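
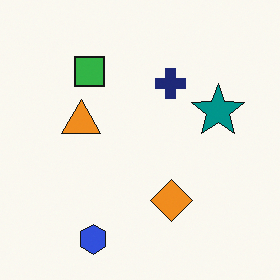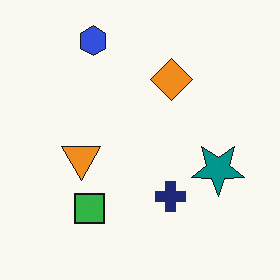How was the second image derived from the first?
The second image is the first flipped vertically (top ↔ bottom).

The blue hexagon is in the bottom-left of the first image and the top-left of the second — shapes on opposite sides of the horizontal midline have swapped in a mirror flip.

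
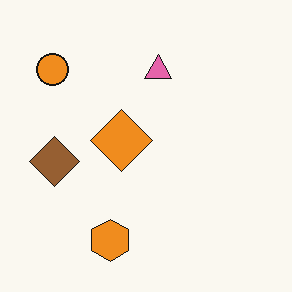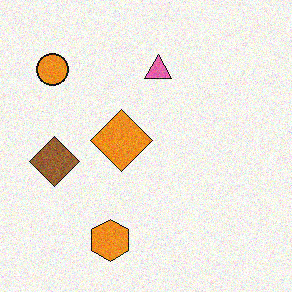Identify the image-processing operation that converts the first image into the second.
Degraded with moderate additive noise.

Random speckle covers the whole image, including the flat background.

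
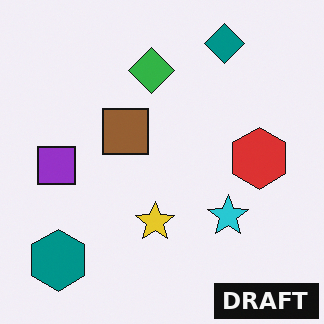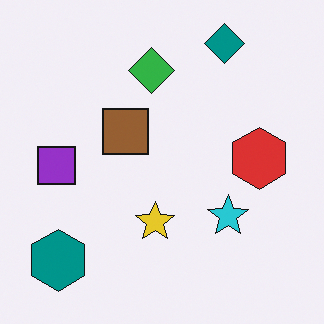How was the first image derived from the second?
The first image is the second watermarked with the text "DRAFT" in the lower-right corner.

A dark label reading "DRAFT" appears in the lower-right corner.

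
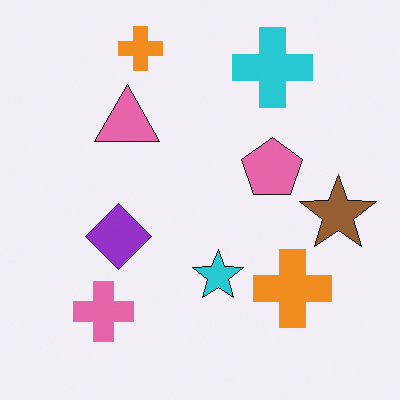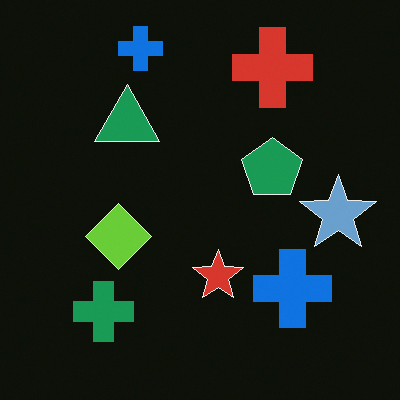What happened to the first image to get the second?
It was color-inverted (negative).

The light background has become dark and every shape's color is its complement — a photographic negative.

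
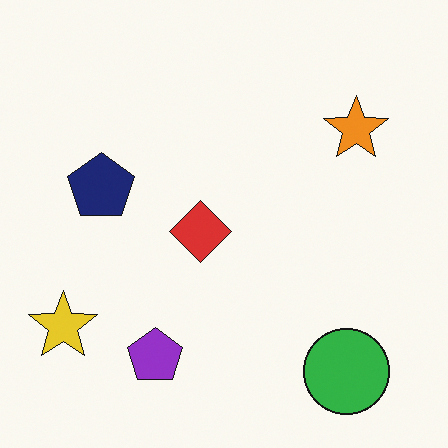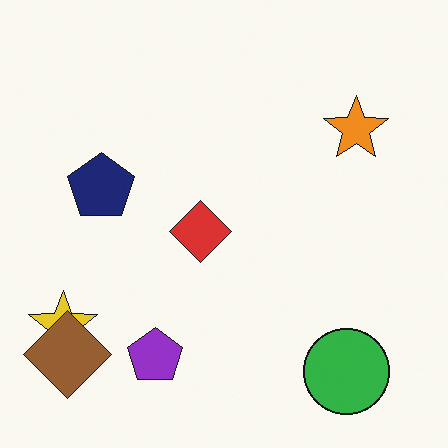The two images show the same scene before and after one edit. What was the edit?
Overlaid with an additional brown diamond.

A brown diamond appears in the second image that is absent from the first.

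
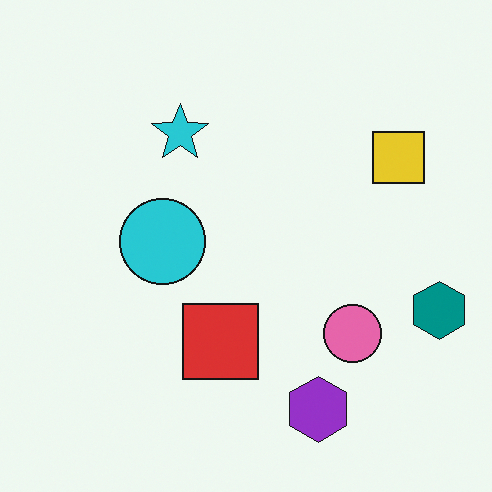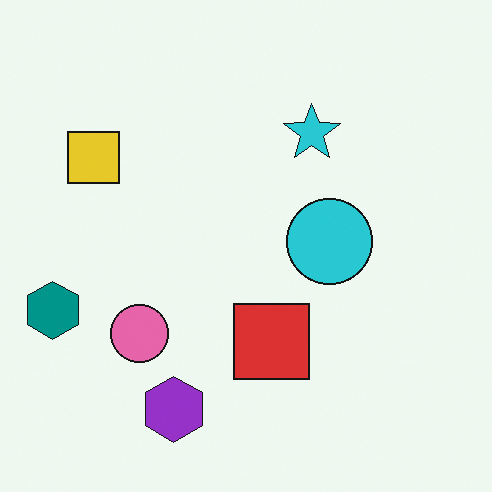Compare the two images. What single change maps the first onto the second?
Flipped horizontally (left ↔ right).

The teal hexagon is in the right of the first image and the left of the second — shapes on opposite sides of the vertical midline have swapped in a mirror flip.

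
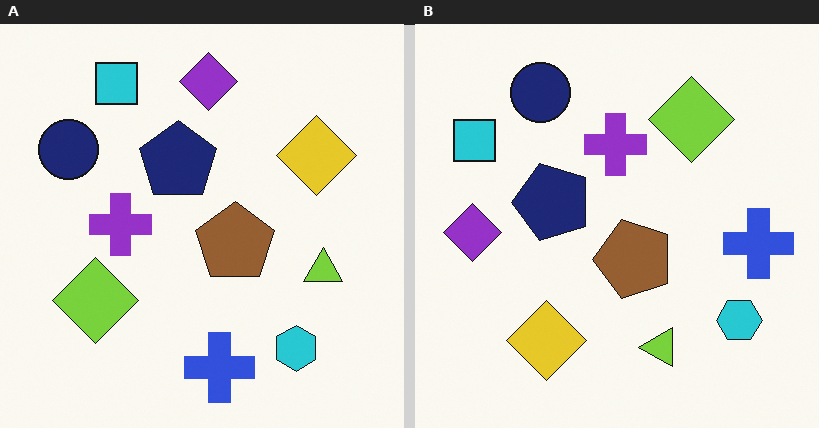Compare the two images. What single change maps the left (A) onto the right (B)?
The right (B) image is the left (A) transposed (reflected across the top-left ↔ bottom-right diagonal).

Shapes have swapped their row and column positions — what was in the top-right is now in the bottom-left — a diagonal reflection.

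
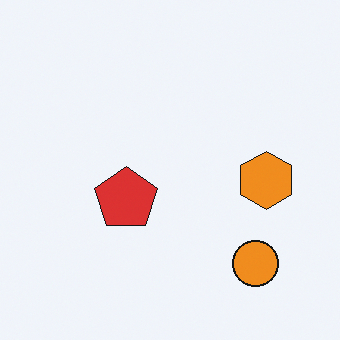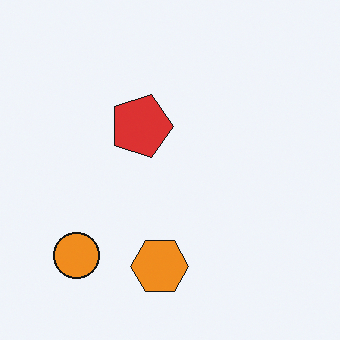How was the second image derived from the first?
It was rotated 90° clockwise.

The orange circle sits in the bottom-right of the first image and the bottom-left of the second — consistent with a whole-image 90° clockwise rotation.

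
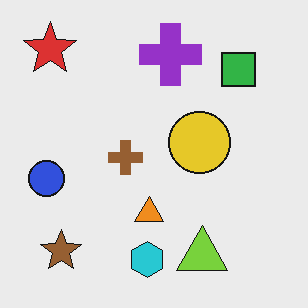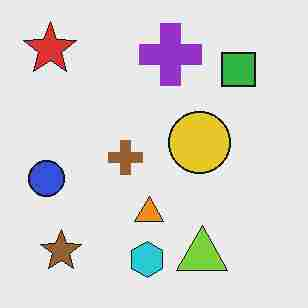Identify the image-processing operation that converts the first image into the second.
It was heavily JPEG-compressed with obvious blocking artifacts.

Blocky 8×8 compression artifacts appear around shape edges and the flat background shows ringing — characteristic JPEG degradation.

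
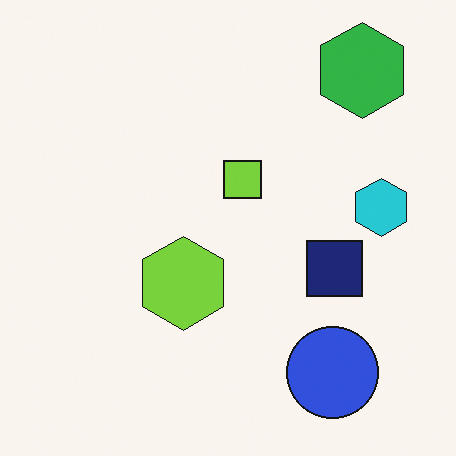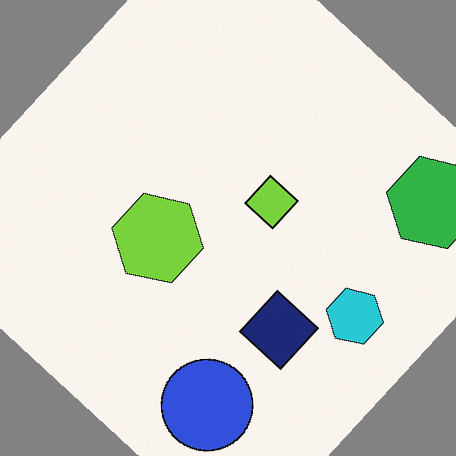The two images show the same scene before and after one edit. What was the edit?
The image was rotated clockwise by a large amount — several tens of degrees.

Every shape is tilted by the same angle and the image corners show triangular fill wedges — a whole-image rotation by a non-right angle.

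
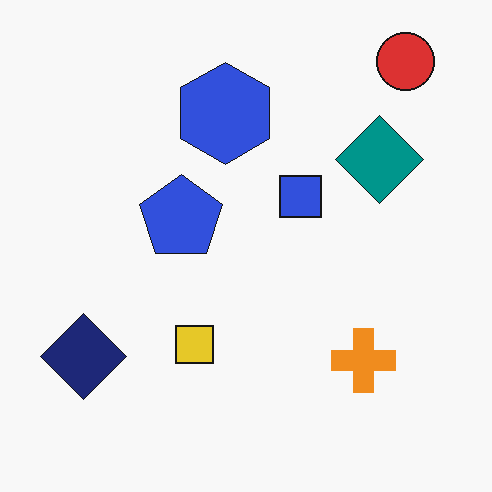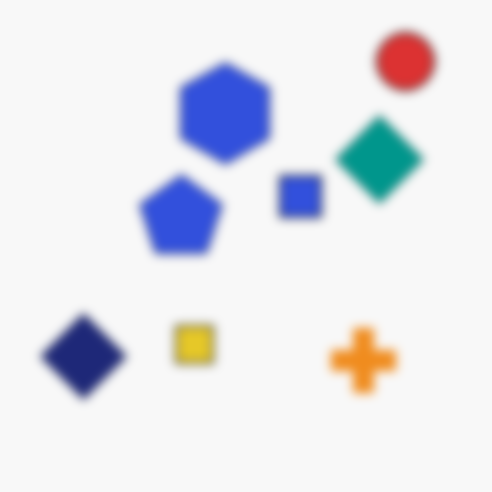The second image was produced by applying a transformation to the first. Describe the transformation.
The transformation is: heavily blurred.

Shape edges and outlines are uniformly softened across the whole image.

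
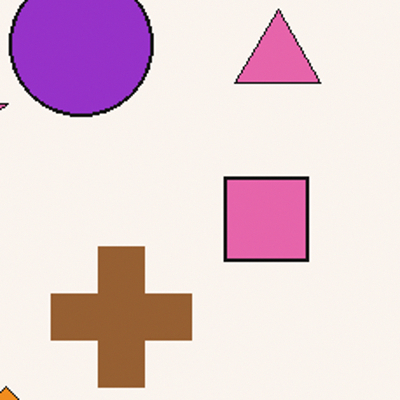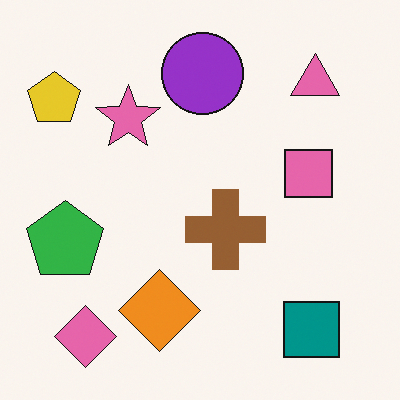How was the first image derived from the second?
It was cropped to a noticeably smaller region and rescaled.

The visible shapes are larger and the field of view is narrower; shapes near the original edges may be partly or wholly outside the frame — a crop-and-rescale.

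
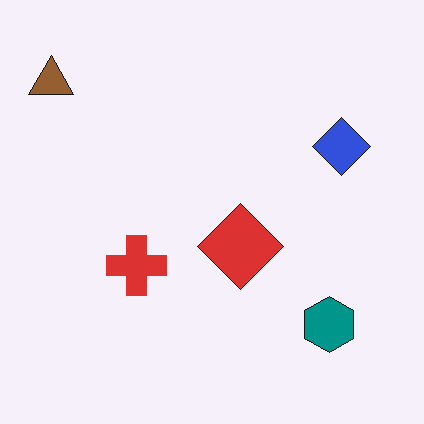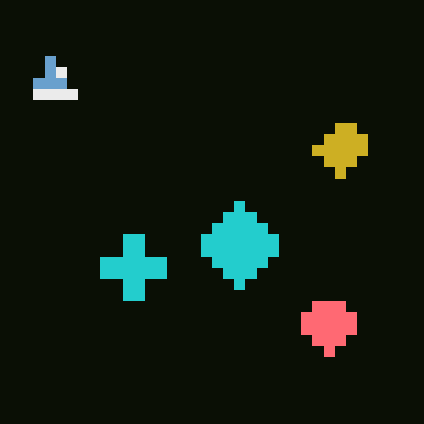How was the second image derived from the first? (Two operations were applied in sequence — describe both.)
The second image is the first heavily pixelated into large blocks, then color-inverted (negative).

Shapes are reduced to large square blocks; fine edges and outlines are lost — a downscale-then-upscale (mosaic) effect. The light background has become dark and every shape's color is its complement — a photographic negative.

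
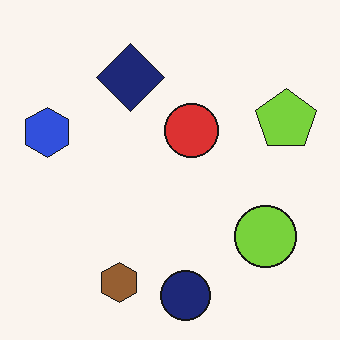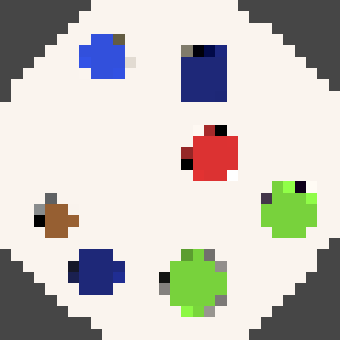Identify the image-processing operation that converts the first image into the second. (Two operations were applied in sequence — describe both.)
It was rotated clockwise by a large amount — several tens of degrees, then coarsely pixelated.

Every shape is tilted by the same angle and the image corners show triangular fill wedges — a whole-image rotation by a non-right angle. Shapes are reduced to large square blocks; fine edges and outlines are lost — a downscale-then-upscale (mosaic) effect.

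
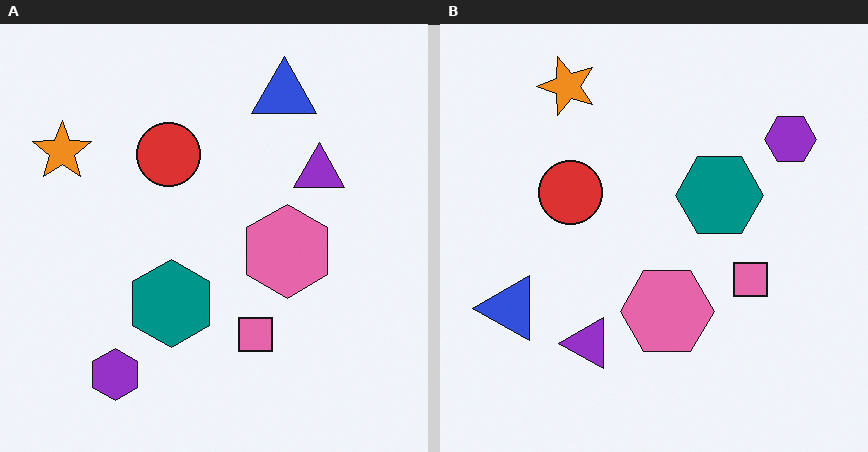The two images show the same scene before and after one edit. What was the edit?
Transposed (reflected across the top-left ↔ bottom-right diagonal).

Shapes have swapped their row and column positions — what was in the top-right is now in the bottom-left — a diagonal reflection.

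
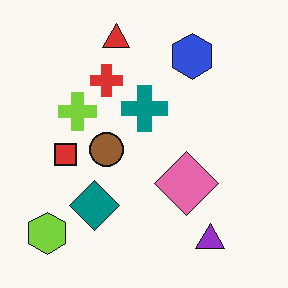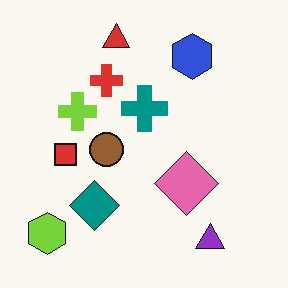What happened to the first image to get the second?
This is the original image JPEG-compressed with visible artifacts.

Blocky 8×8 compression artifacts appear around shape edges and the flat background shows ringing — characteristic JPEG degradation.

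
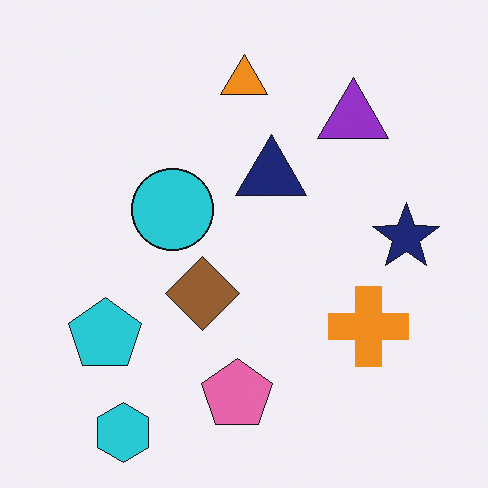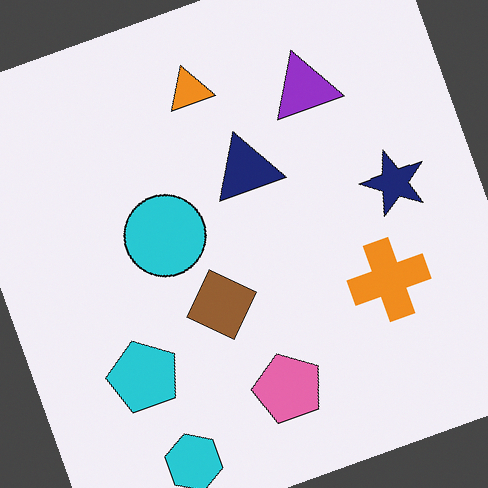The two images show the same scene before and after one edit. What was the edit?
This is the original image rotated counter-clockwise by a clearly visible amount.

Every shape is tilted by the same angle and the image corners show triangular fill wedges — a whole-image rotation by a non-right angle.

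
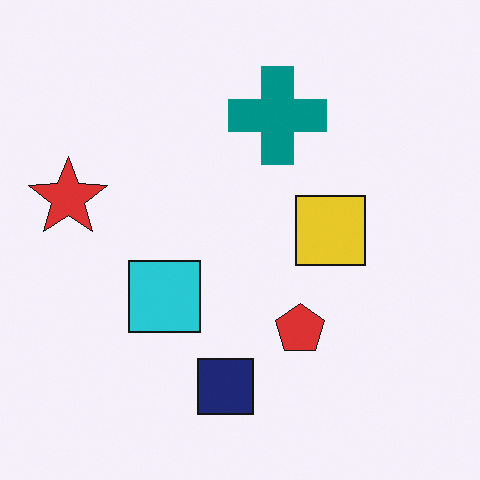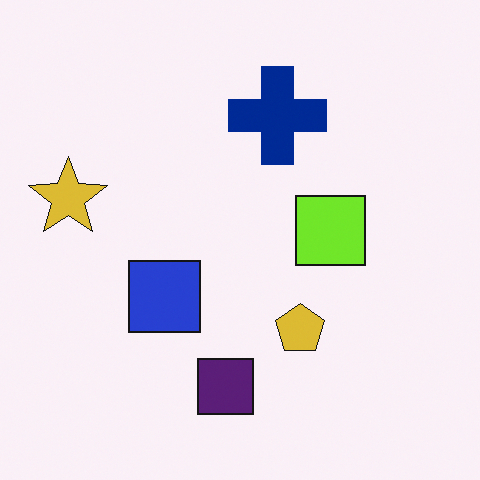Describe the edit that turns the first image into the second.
The image was hue-shifted by a small amount.

Every shape's color has rotated by the same amount around the hue wheel — a uniform hue shift.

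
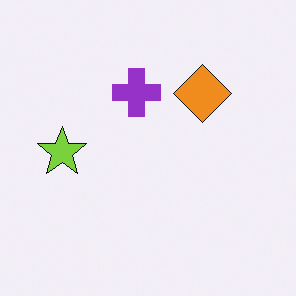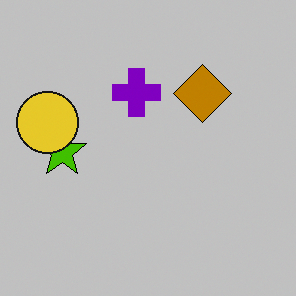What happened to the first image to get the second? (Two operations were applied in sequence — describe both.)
The transformation is: aggressively posterized, then overlaid with an additional yellow circle.

Each flat color has snapped to a coarser quantized level — most visibly, the near-white background has dropped to a flat grey. A yellow circle appears in the second image that is absent from the first.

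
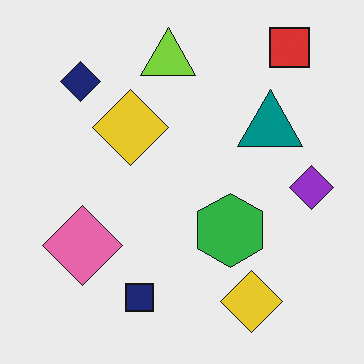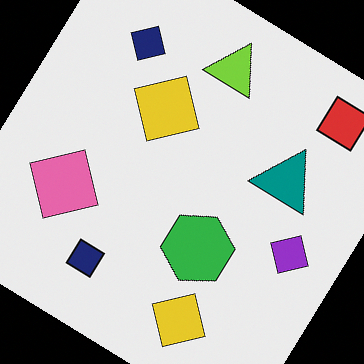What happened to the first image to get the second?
The image was rotated clockwise by a large amount — several tens of degrees.

Every shape is tilted by the same angle and the image corners show triangular fill wedges — a whole-image rotation by a non-right angle.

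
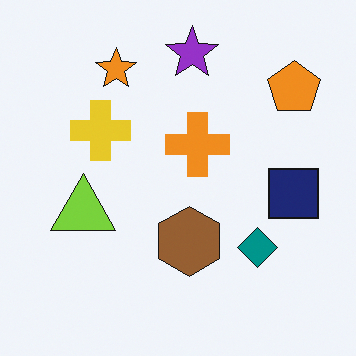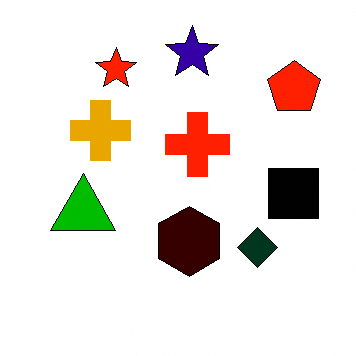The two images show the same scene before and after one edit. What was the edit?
The second image is the first boosted in contrast.

Tones are pushed away from mid-grey across the whole image — a global contrast change.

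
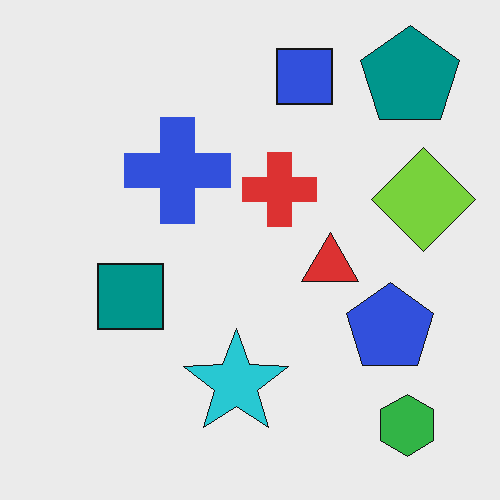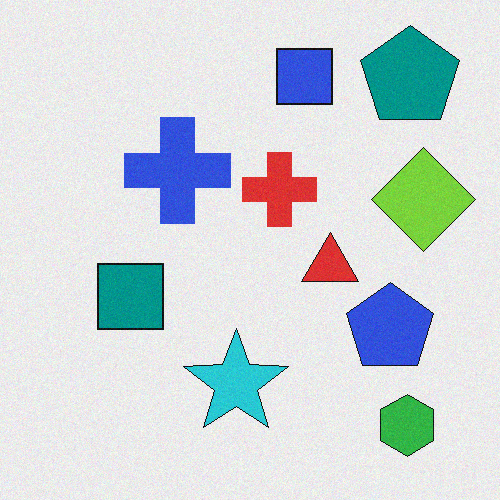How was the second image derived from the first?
This is the original image degraded with light additive noise.

Random speckle covers the whole image, including the flat background.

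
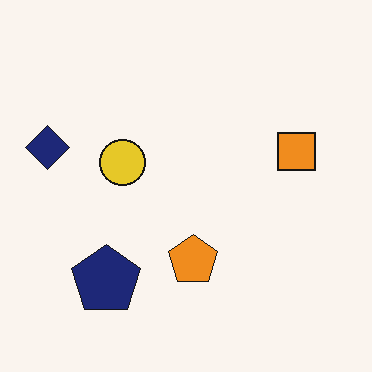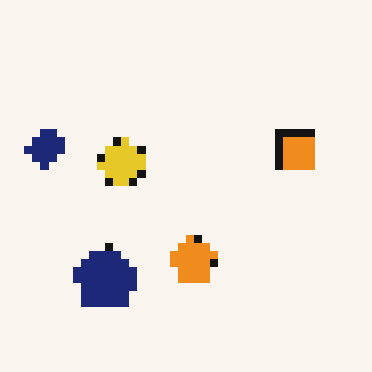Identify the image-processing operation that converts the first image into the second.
The transformation is: moderately pixelated.

Shapes are reduced to large square blocks; fine edges and outlines are lost — a downscale-then-upscale (mosaic) effect.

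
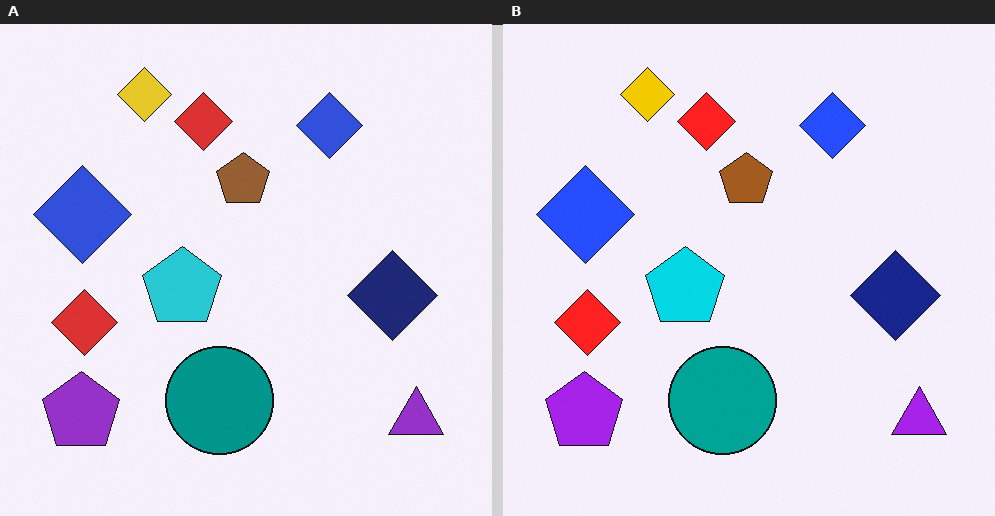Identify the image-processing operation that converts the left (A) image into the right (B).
The right (B) image is the left (A) slightly oversaturated.

All colors are more vivid — a global saturation change.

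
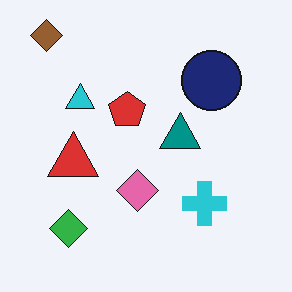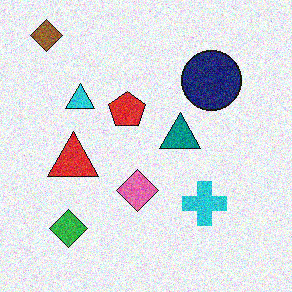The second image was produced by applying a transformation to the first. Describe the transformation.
The image was degraded with moderate additive noise.

Random speckle covers the whole image, including the flat background.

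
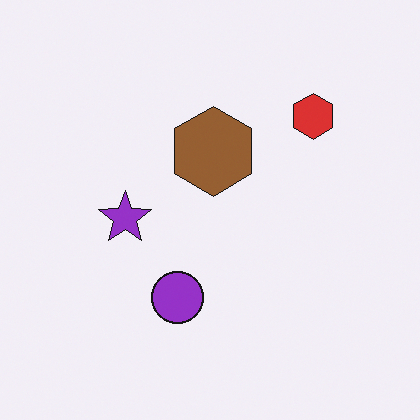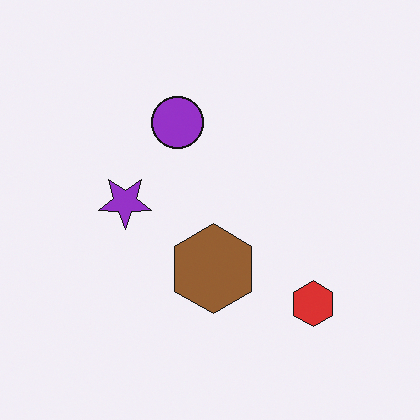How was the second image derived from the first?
This is the original image flipped vertically (top ↔ bottom).

The red hexagon is in the top-right of the first image and the bottom-right of the second — shapes on opposite sides of the horizontal midline have swapped in a mirror flip.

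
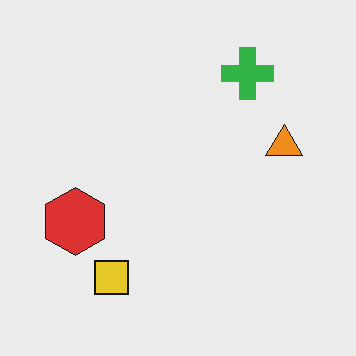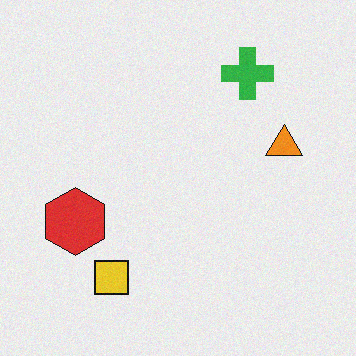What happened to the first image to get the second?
The image was degraded with a light layer of grain.

Random speckle covers the whole image, including the flat background.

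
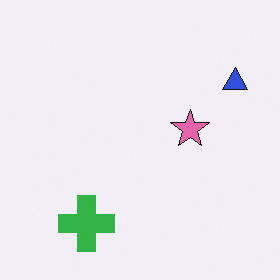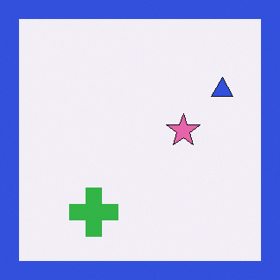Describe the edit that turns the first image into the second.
The second image is the first framed with a blue border.

A solid blue frame runs around the edge of the second image, with the content slightly shrunk inside it.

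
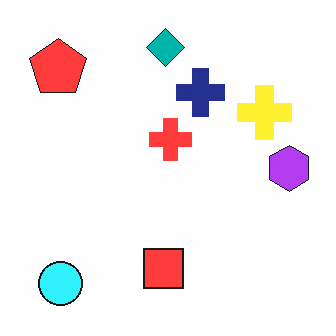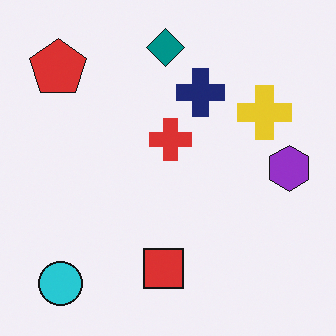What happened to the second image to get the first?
The first image is the second brightened a little.

Every pixel — background and shapes alike — is uniformly brightened.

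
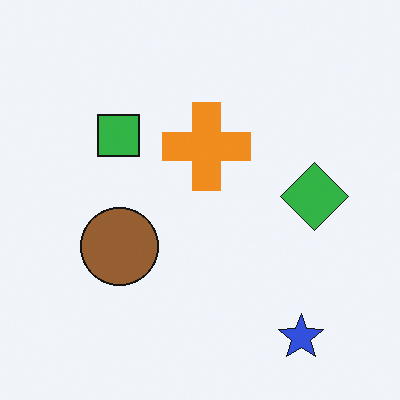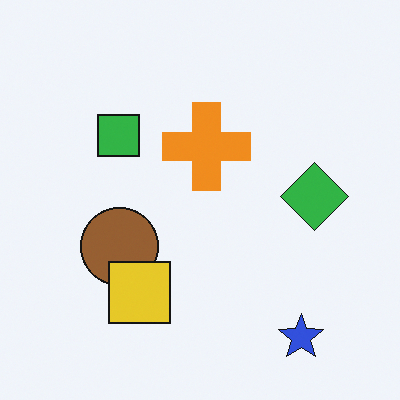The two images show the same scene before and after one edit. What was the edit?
The second image is the first overlaid with an additional yellow square.

A yellow square appears in the second image that is absent from the first.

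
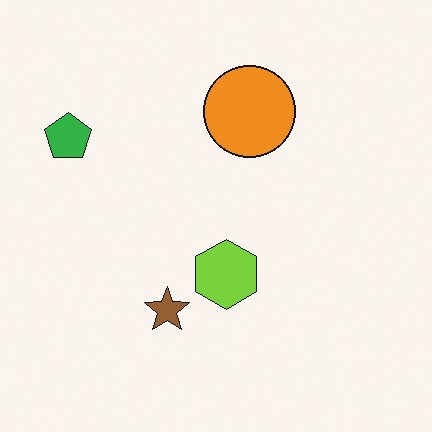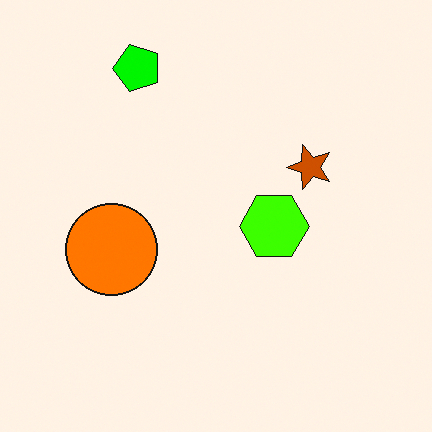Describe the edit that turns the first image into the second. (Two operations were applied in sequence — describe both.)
Transposed (reflected across the top-left ↔ bottom-right diagonal), then made much more vivid (saturation change).

Shapes have swapped their row and column positions — what was in the top-right is now in the bottom-left — a diagonal reflection. All colors are more vivid — a global saturation change.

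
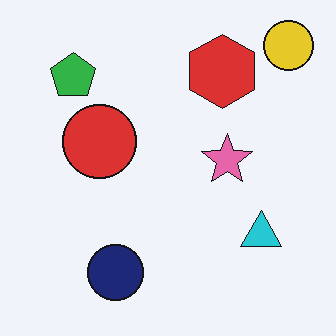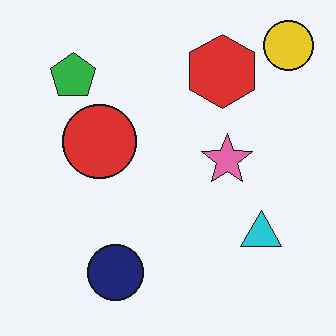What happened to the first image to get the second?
The image was given moderate JPEG compression.

Blocky 8×8 compression artifacts appear around shape edges and the flat background shows ringing — characteristic JPEG degradation.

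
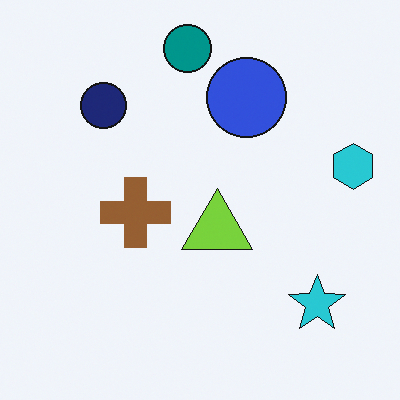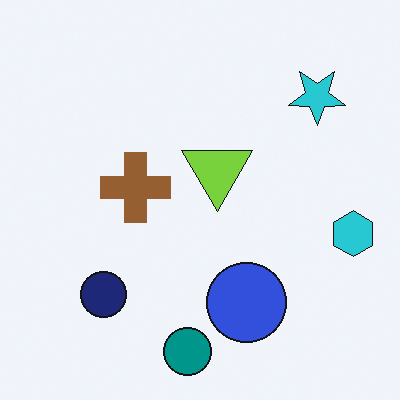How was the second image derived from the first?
Flipped vertically (top ↔ bottom).

The teal circle is in the top of the first image and the bottom of the second — shapes on opposite sides of the horizontal midline have swapped in a mirror flip.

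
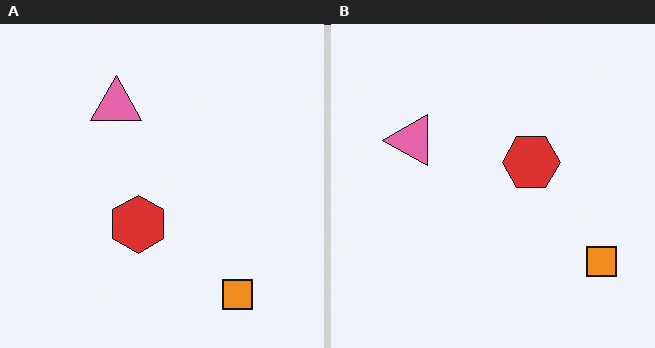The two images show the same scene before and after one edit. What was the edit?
This is the original image transposed (reflected across the top-left ↔ bottom-right diagonal).

Shapes have swapped their row and column positions — what was in the top-right is now in the bottom-left — a diagonal reflection.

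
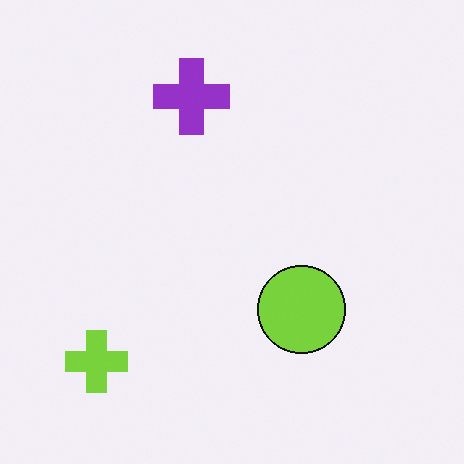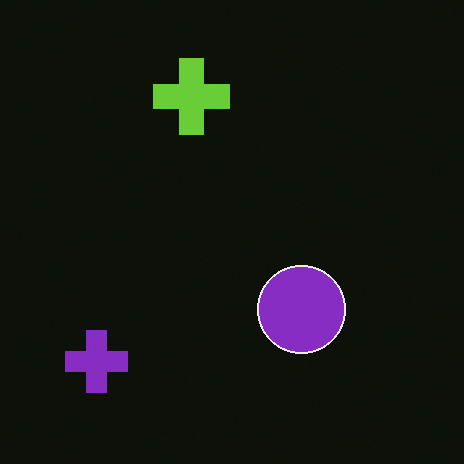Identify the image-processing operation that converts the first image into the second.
The image was color-inverted (negative).

The light background has become dark and every shape's color is its complement — a photographic negative.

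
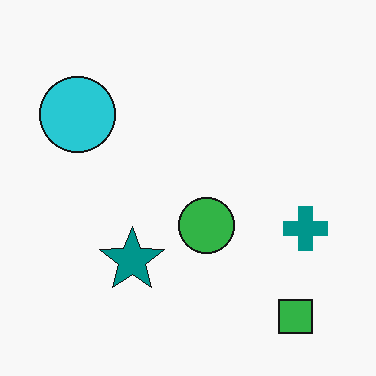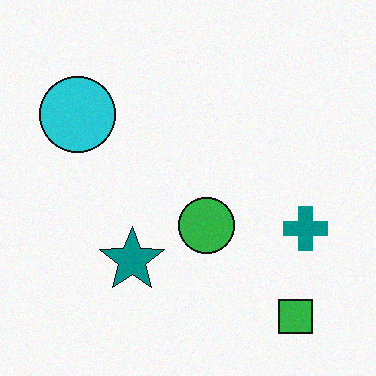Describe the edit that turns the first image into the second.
This is the original image degraded with subtle gaussian noise.

Random speckle covers the whole image, including the flat background.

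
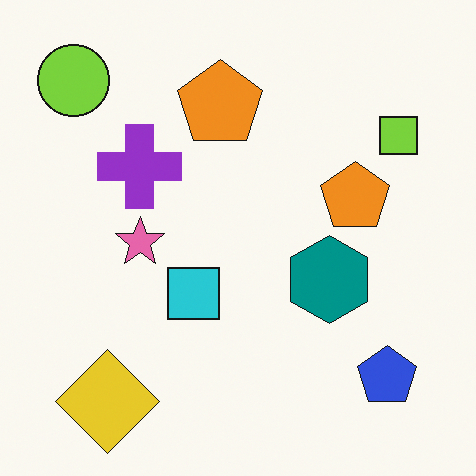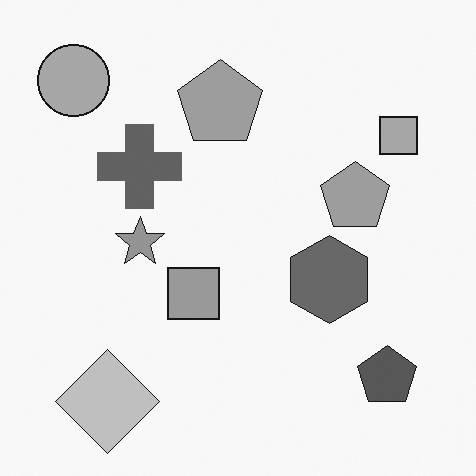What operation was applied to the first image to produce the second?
Converted to grayscale.

All color is removed — every shape is now a shade of grey.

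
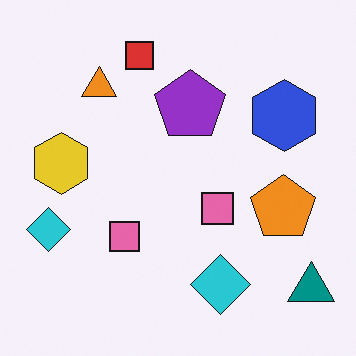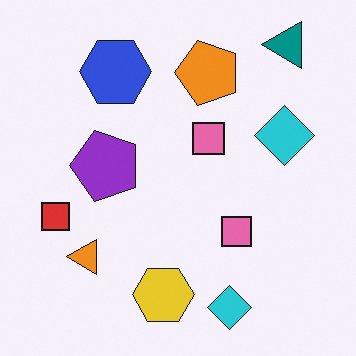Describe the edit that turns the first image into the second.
This is the original image rotated 90° counter-clockwise.

The teal triangle sits in the bottom-right of the first image and the top-right of the second — consistent with a whole-image 90° counter-clockwise rotation.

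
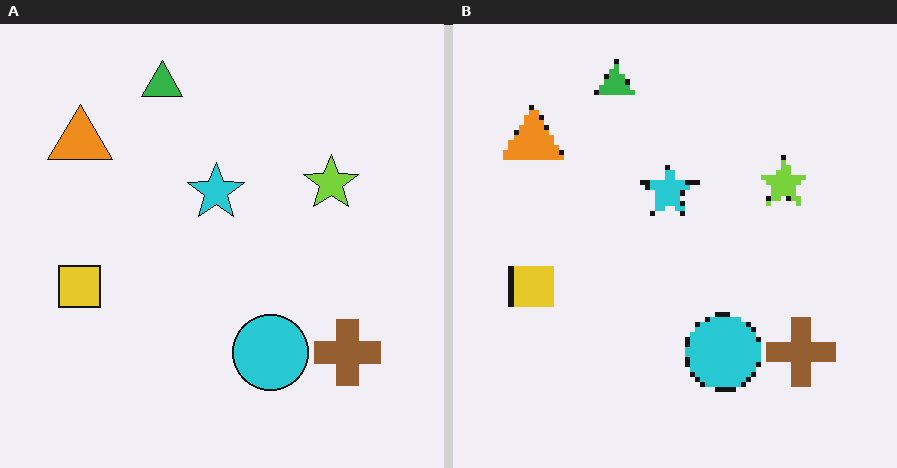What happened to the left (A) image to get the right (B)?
Lightly pixelated (a mild mosaic effect).

Shapes are reduced to large square blocks; fine edges and outlines are lost — a downscale-then-upscale (mosaic) effect.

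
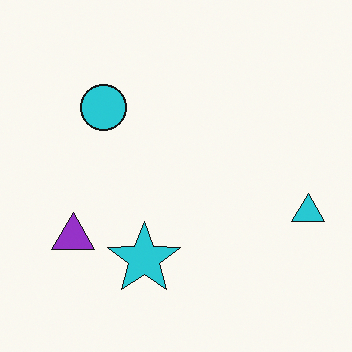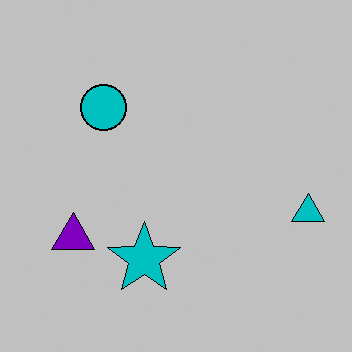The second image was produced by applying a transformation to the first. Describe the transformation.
The transformation is: aggressively posterized.

Each flat color has snapped to a coarser quantized level — most visibly, the near-white background has dropped to a flat grey.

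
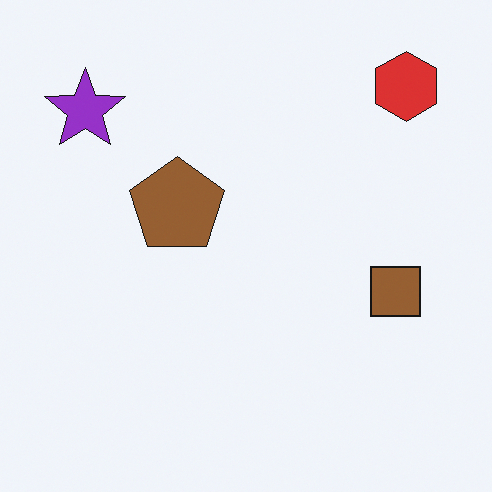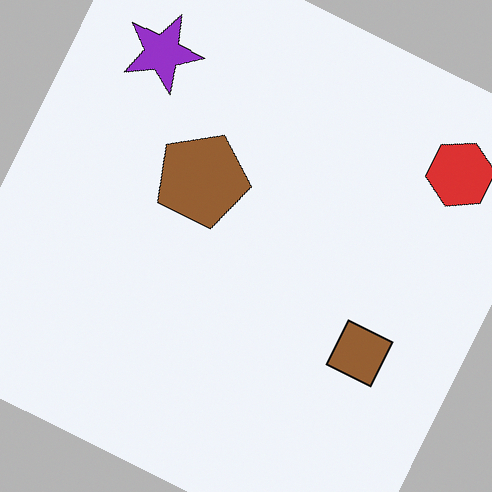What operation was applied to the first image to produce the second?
The image was rotated clockwise by a clearly visible amount.

Every shape is tilted by the same angle and the image corners show triangular fill wedges — a whole-image rotation by a non-right angle.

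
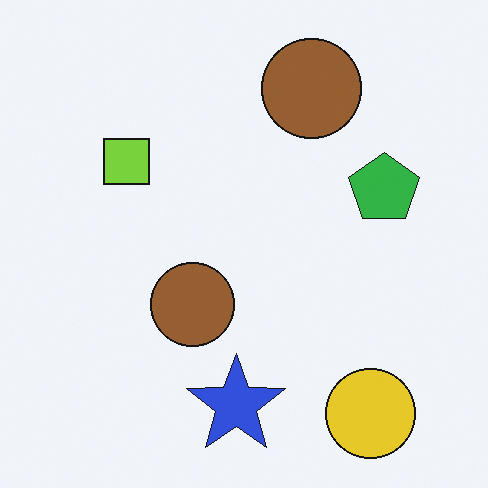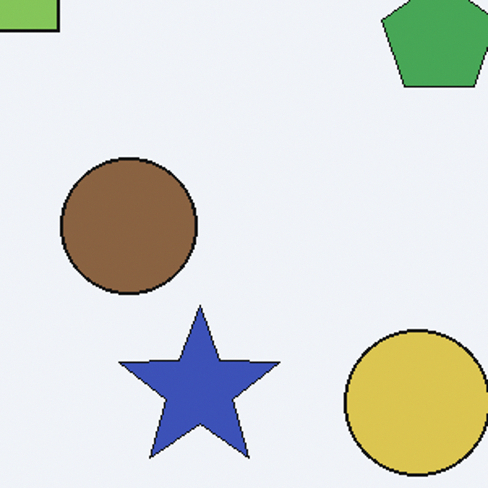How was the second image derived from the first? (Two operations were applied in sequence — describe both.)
It was cropped to a noticeably smaller region and rescaled, then slightly desaturated.

The visible shapes are larger and the field of view is narrower; shapes near the original edges may be partly or wholly outside the frame — a crop-and-rescale. All colors are more muted and greyish — a global saturation change.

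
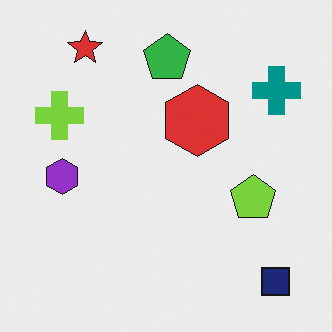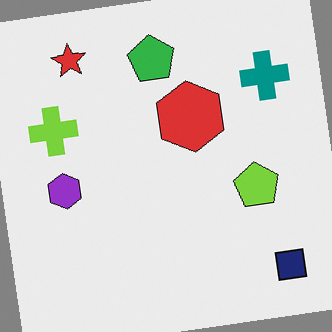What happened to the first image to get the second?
The image was rotated counter-clockwise by a few degrees.

Every shape is tilted by the same angle and the image corners show triangular fill wedges — a whole-image rotation by a non-right angle.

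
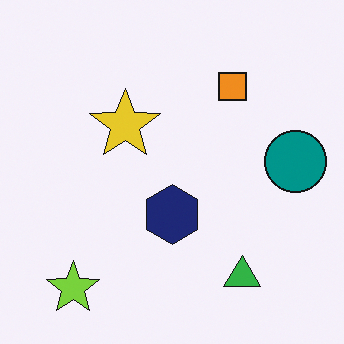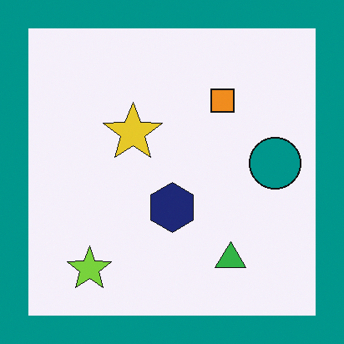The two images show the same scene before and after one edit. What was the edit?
The second image is the first framed with a teal border.

A solid teal frame runs around the edge of the second image, with the content slightly shrunk inside it.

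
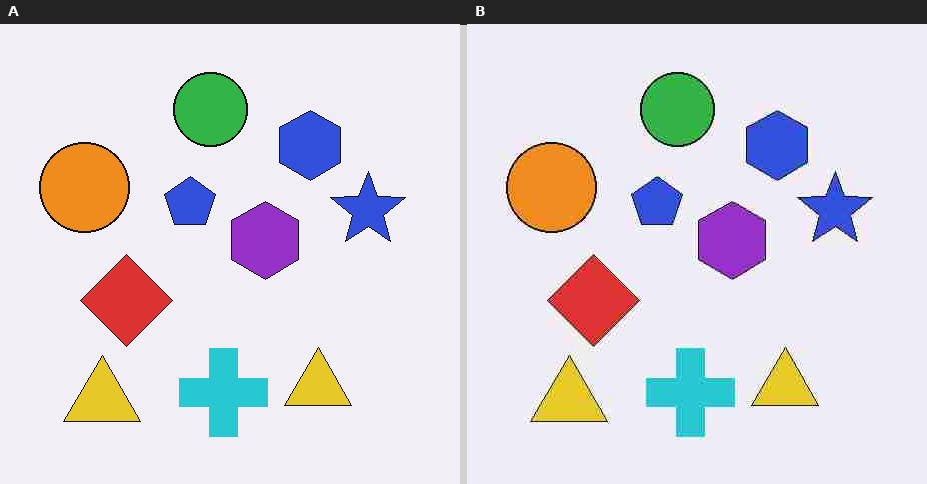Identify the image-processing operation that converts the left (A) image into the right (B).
Degraded with heavy JPEG compression.

Blocky 8×8 compression artifacts appear around shape edges and the flat background shows ringing — characteristic JPEG degradation.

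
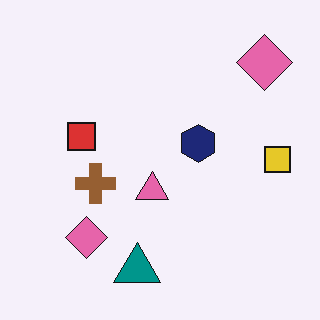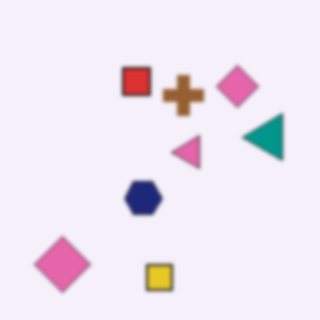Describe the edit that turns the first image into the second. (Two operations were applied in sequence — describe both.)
Lightly blurred, then transposed (reflected across the top-left ↔ bottom-right diagonal).

Shape edges and outlines are uniformly softened across the whole image. Shapes have swapped their row and column positions — what was in the top-right is now in the bottom-left — a diagonal reflection.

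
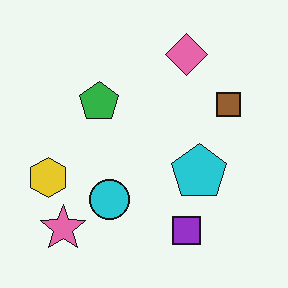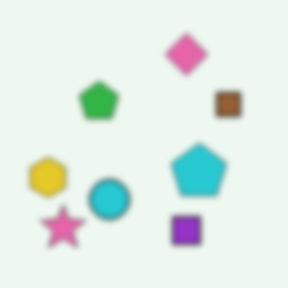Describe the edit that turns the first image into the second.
This is the original image moderately blurred.

Shape edges and outlines are uniformly softened across the whole image.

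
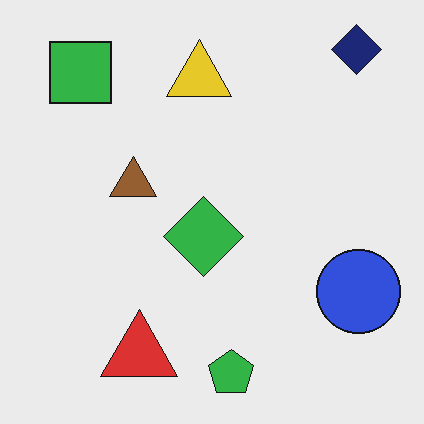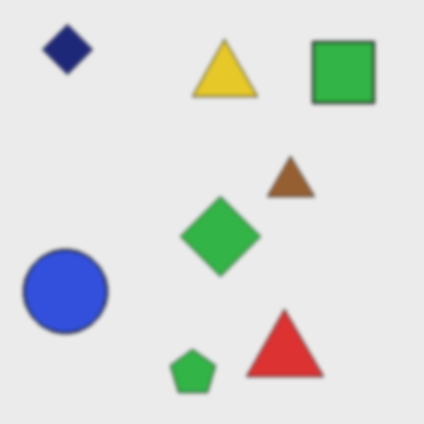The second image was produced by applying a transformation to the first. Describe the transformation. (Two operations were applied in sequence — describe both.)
Lightly blurred, then flipped horizontally (left ↔ right).

Shape edges and outlines are uniformly softened across the whole image. The blue circle is in the bottom-right of the first image and the bottom-left of the second — shapes on opposite sides of the vertical midline have swapped in a mirror flip.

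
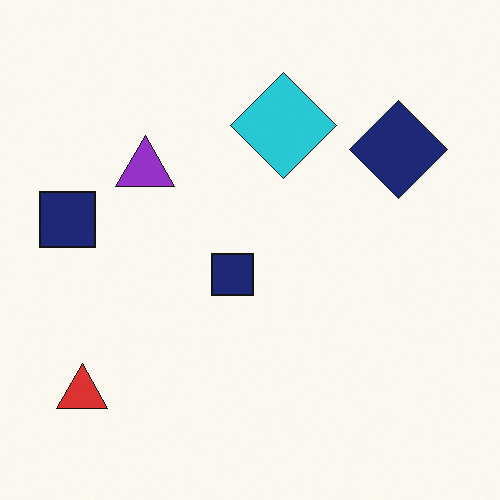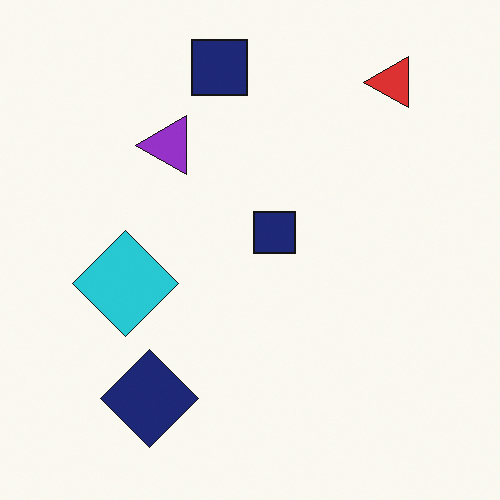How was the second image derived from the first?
The second image is the first transposed (reflected across the top-left ↔ bottom-right diagonal).

Shapes have swapped their row and column positions — what was in the top-right is now in the bottom-left — a diagonal reflection.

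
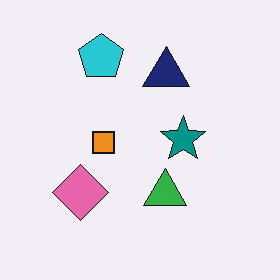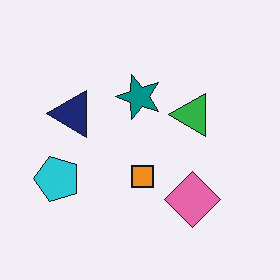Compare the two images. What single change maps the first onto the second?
The transformation is: rotated 90° counter-clockwise.

The cyan pentagon sits in the top of the first image and the left of the second — consistent with a whole-image 90° counter-clockwise rotation.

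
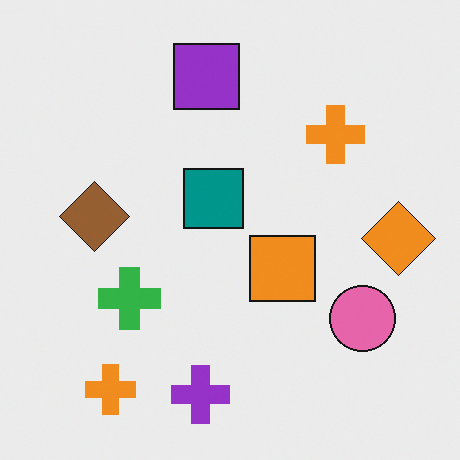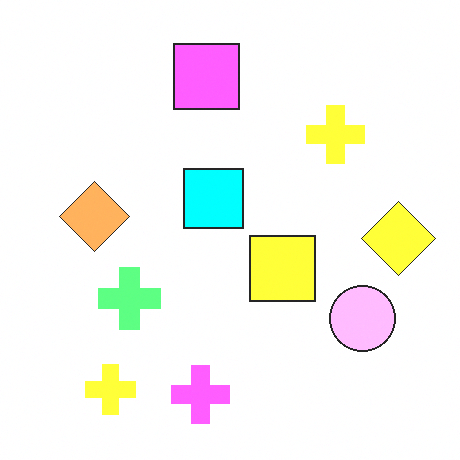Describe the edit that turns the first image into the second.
The second image is the first noticeably brightened.

Every pixel — background and shapes alike — is uniformly brightened.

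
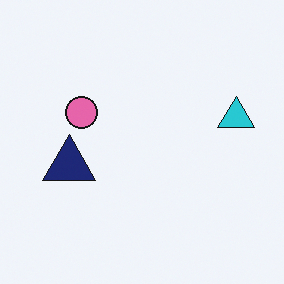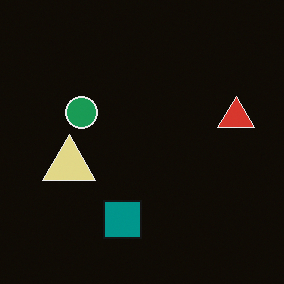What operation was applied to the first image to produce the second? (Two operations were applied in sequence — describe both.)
The image was color-inverted (negative), then overlaid with an additional teal square.

The light background has become dark and every shape's color is its complement — a photographic negative. A teal square appears in the second image that is absent from the first.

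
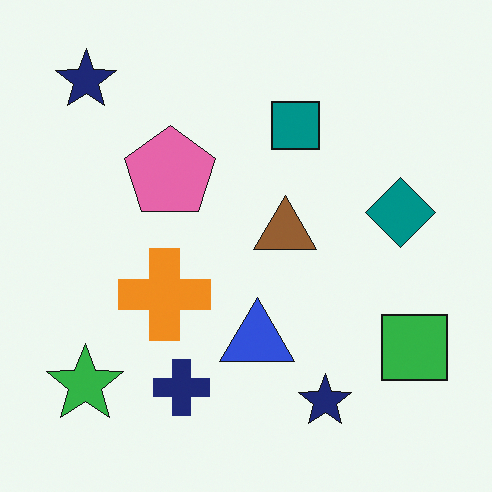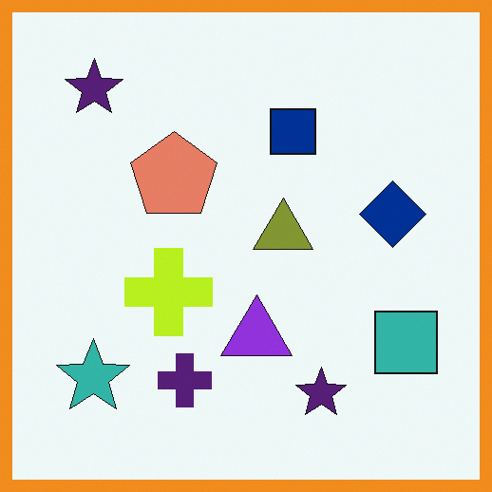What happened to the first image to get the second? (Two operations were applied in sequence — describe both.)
It was hue-shifted by a small amount, then framed with a orange border.

Every shape's color has rotated by the same amount around the hue wheel — a uniform hue shift. A solid orange frame runs around the edge of the second image, with the content slightly shrunk inside it.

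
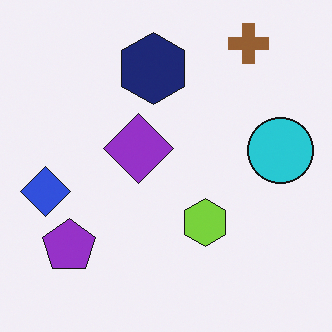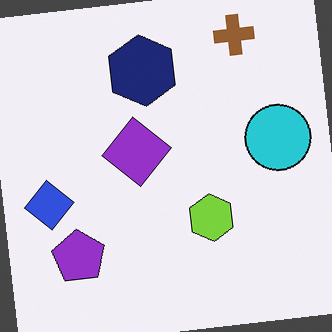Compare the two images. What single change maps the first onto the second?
The transformation is: rotated counter-clockwise by a slight angle.

Every shape is tilted by the same angle and the image corners show triangular fill wedges — a whole-image rotation by a non-right angle.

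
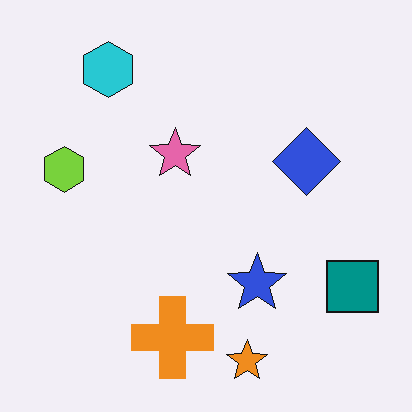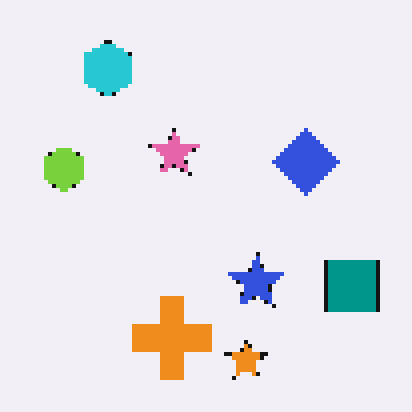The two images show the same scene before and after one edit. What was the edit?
This is the original image mildly pixelated.

Shapes are reduced to large square blocks; fine edges and outlines are lost — a downscale-then-upscale (mosaic) effect.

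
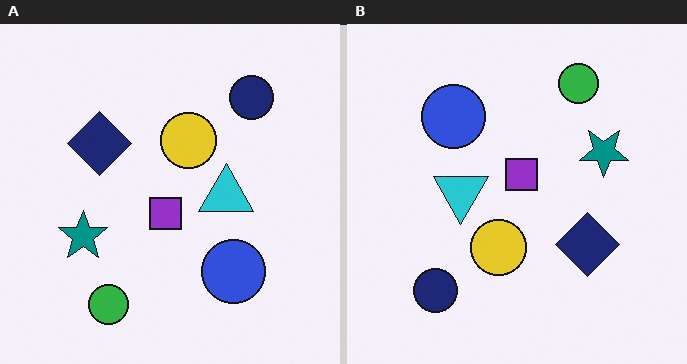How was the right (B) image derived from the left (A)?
The right (B) image is the left (A) rotated 180°.

The navy circle sits in the top-right of the left (A) image and the bottom-left of the right (B) — consistent with a whole-image 180° rotation.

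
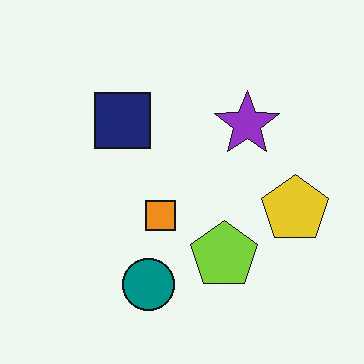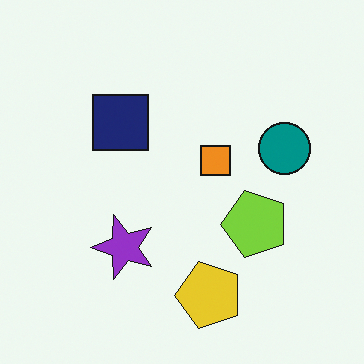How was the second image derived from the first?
The second image is the first transposed (reflected across the top-left ↔ bottom-right diagonal).

Shapes have swapped their row and column positions — what was in the top-right is now in the bottom-left — a diagonal reflection.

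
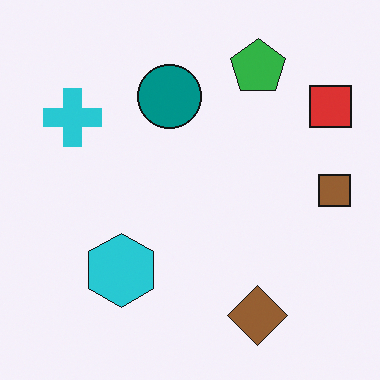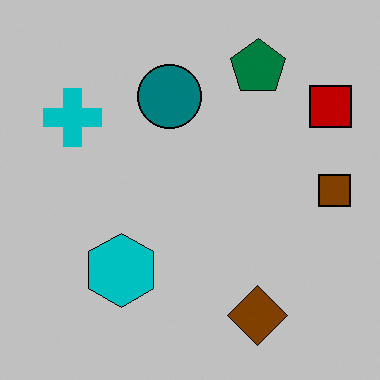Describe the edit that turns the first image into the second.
The transformation is: aggressively posterized.

Each flat color has snapped to a coarser quantized level — most visibly, the near-white background has dropped to a flat grey.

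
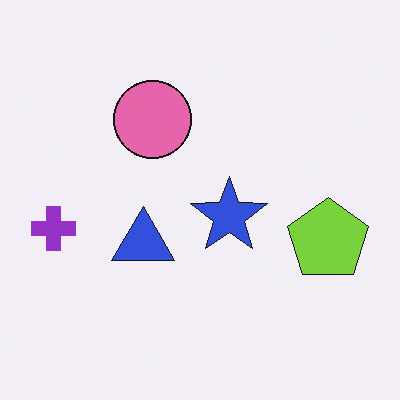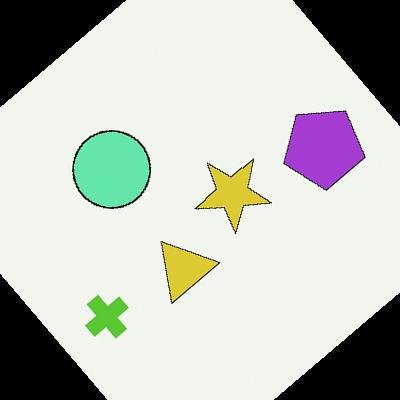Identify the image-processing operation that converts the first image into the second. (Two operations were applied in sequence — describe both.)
The image was hue-shifted by a large amount, then rotated counter-clockwise by a large amount — several tens of degrees.

Every shape's color has rotated by the same amount around the hue wheel — a uniform hue shift. Every shape is tilted by the same angle and the image corners show triangular fill wedges — a whole-image rotation by a non-right angle.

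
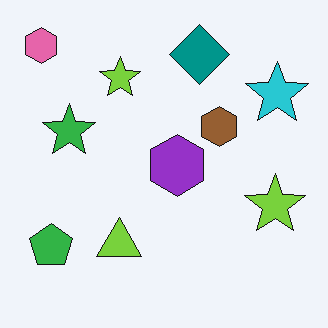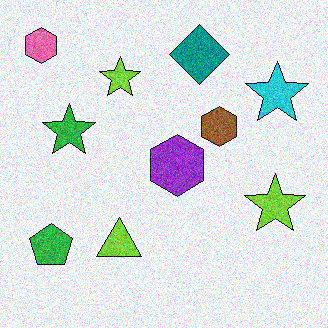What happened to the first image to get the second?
Degraded with moderate additive noise.

Random speckle covers the whole image, including the flat background.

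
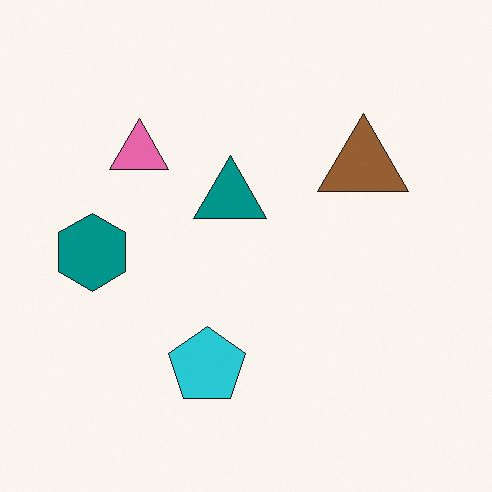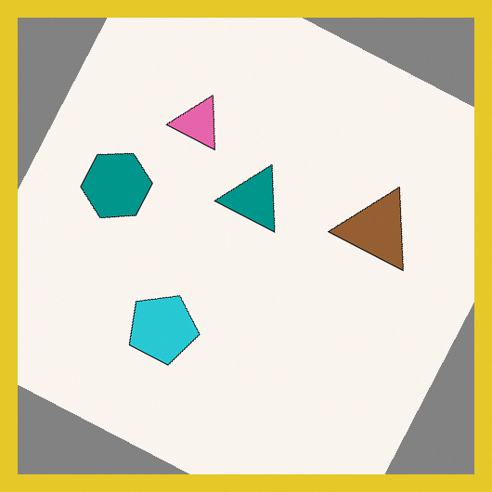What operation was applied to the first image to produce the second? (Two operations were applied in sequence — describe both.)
The second image is the first rotated clockwise by a moderate amount, then framed with a yellow border.

Every shape is tilted by the same angle and the image corners show triangular fill wedges — a whole-image rotation by a non-right angle. A solid yellow frame runs around the edge of the second image, with the content slightly shrunk inside it.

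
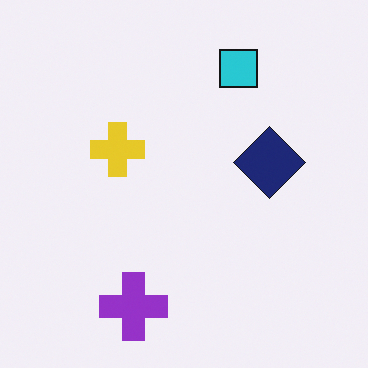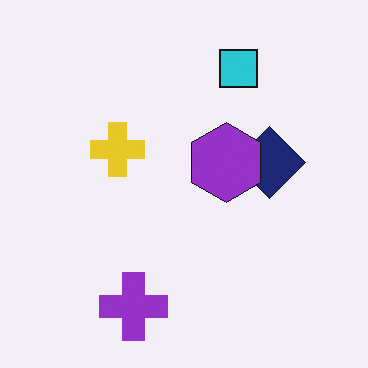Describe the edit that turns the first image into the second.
It was overlaid with an additional purple hexagon.

A purple hexagon appears in the second image that is absent from the first.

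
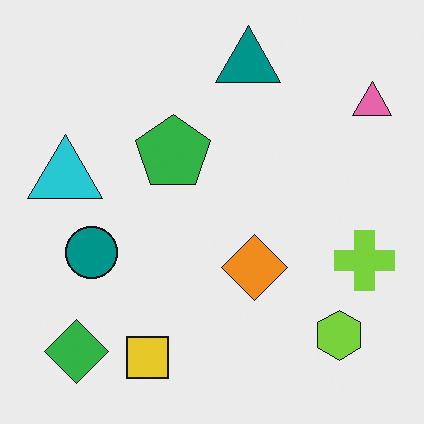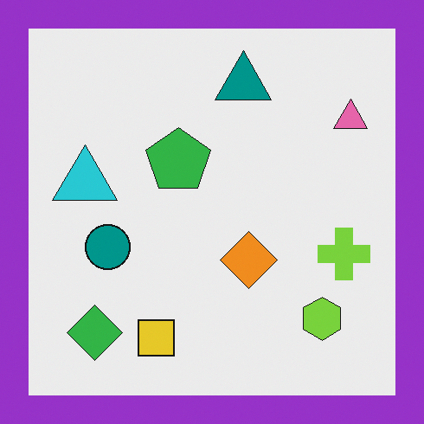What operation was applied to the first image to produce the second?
The second image is the first framed with a purple border.

A solid purple frame runs around the edge of the second image, with the content slightly shrunk inside it.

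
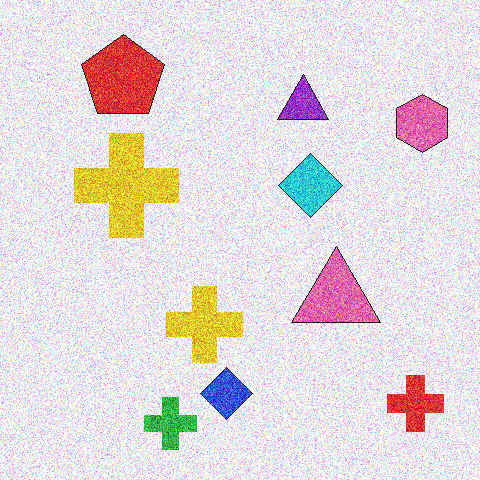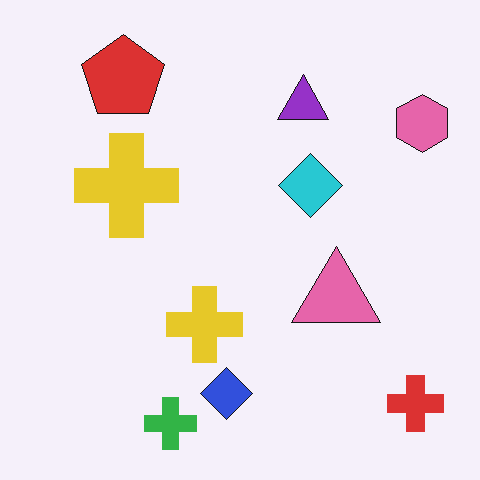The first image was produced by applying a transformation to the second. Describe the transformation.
This is the original image degraded with a thick layer of grain.

Random speckle covers the whole image, including the flat background.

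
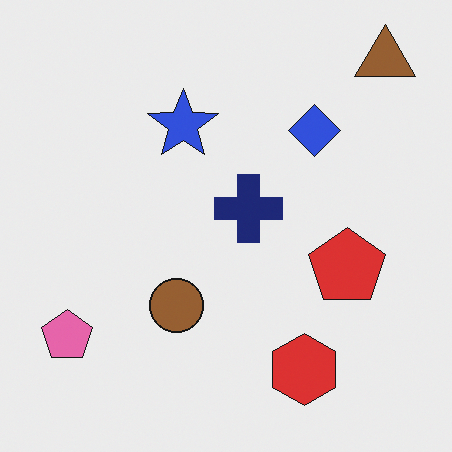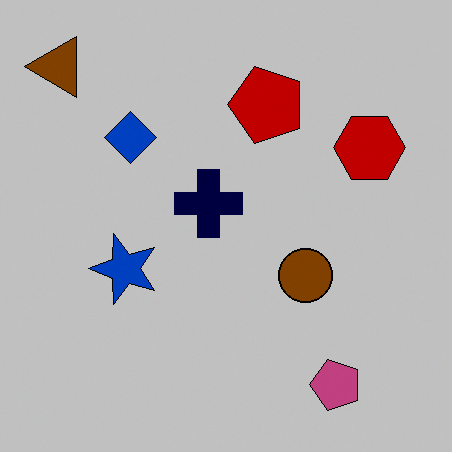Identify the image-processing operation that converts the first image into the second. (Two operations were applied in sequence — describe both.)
The transformation is: heavily posterized to just a handful of flat colors, then rotated 90° counter-clockwise.

Each flat color has snapped to a coarser quantized level — most visibly, the near-white background has dropped to a flat grey. The brown triangle sits in the top-right of the first image and the top-left of the second — consistent with a whole-image 90° counter-clockwise rotation.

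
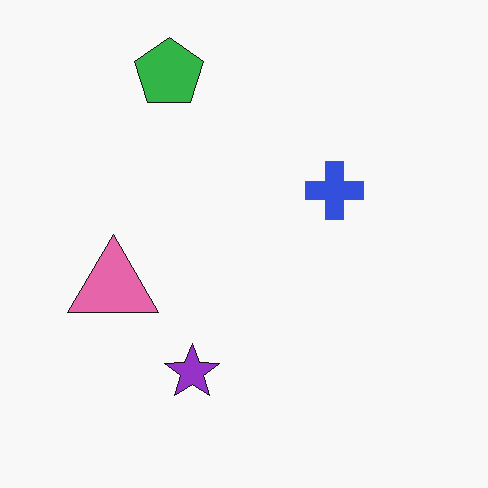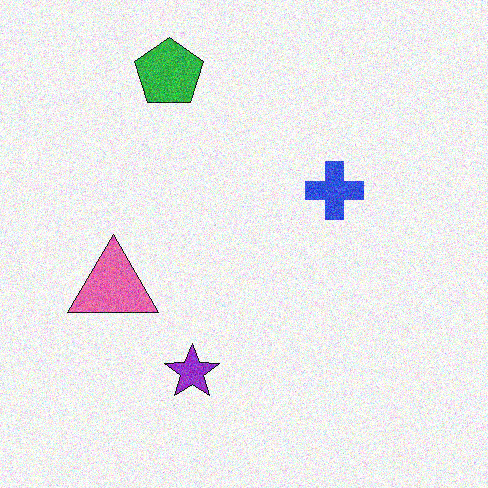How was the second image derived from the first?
This is the original image degraded with visible gaussian noise.

Random speckle covers the whole image, including the flat background.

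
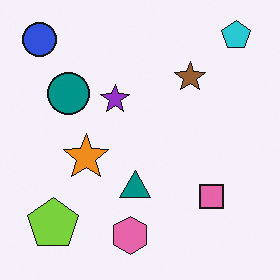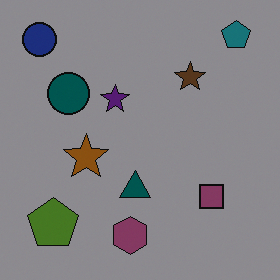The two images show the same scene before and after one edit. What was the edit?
Noticeably darkened.

Every pixel — background and shapes alike — is uniformly darkened.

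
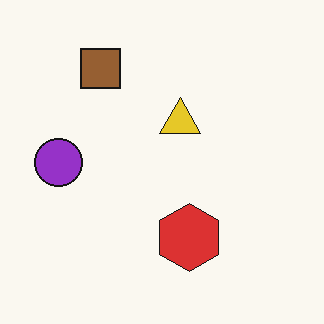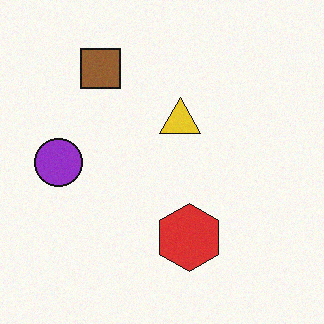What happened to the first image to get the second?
This is the original image degraded with light additive noise.

Random speckle covers the whole image, including the flat background.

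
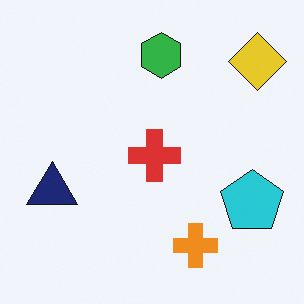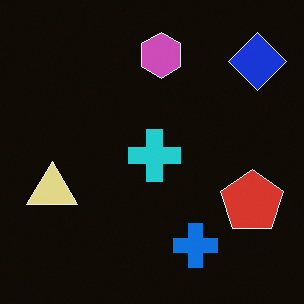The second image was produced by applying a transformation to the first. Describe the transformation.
The image was color-inverted (negative).

The light background has become dark and every shape's color is its complement — a photographic negative.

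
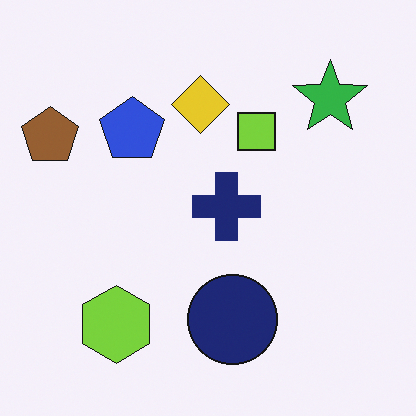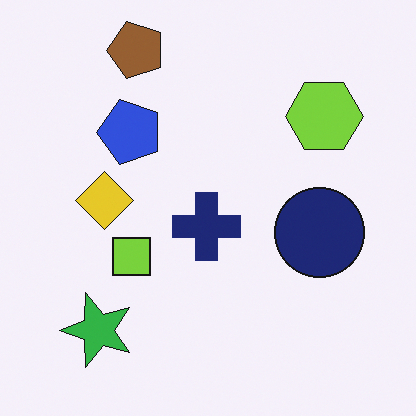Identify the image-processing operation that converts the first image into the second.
The image was transposed (reflected across the top-left ↔ bottom-right diagonal).

Shapes have swapped their row and column positions — what was in the top-right is now in the bottom-left — a diagonal reflection.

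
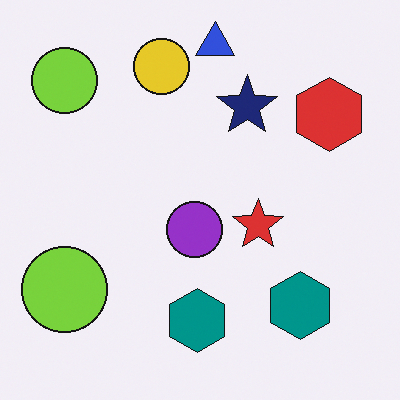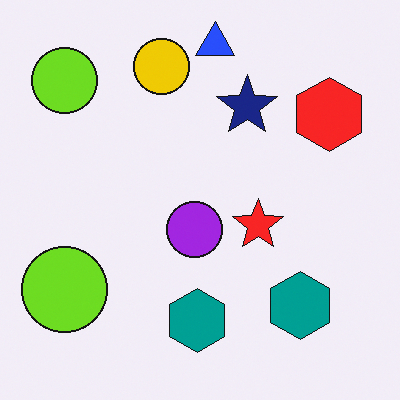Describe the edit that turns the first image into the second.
The second image is the first slightly oversaturated.

All colors are more vivid — a global saturation change.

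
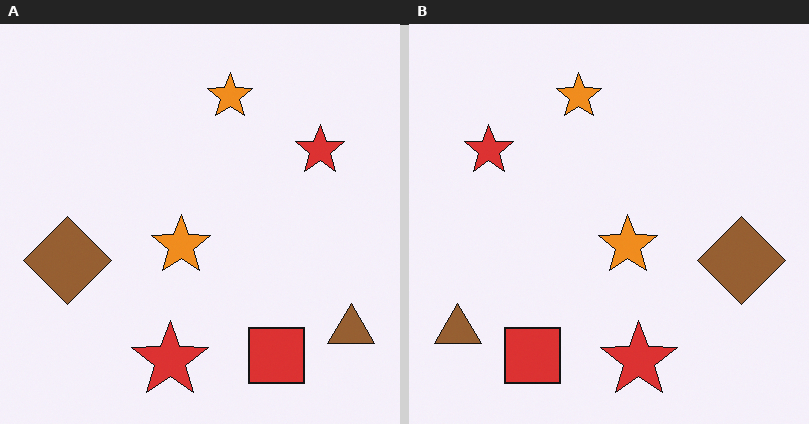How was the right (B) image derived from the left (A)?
The transformation is: flipped horizontally (left ↔ right).

The brown triangle is in the bottom-right of the left (A) image and the bottom-left of the right (B) — shapes on opposite sides of the vertical midline have swapped in a mirror flip.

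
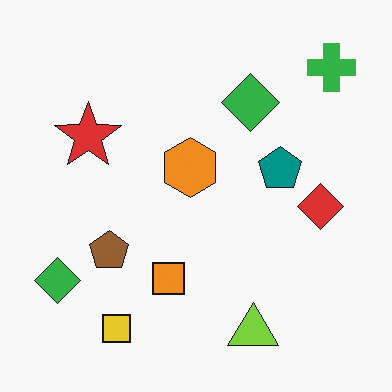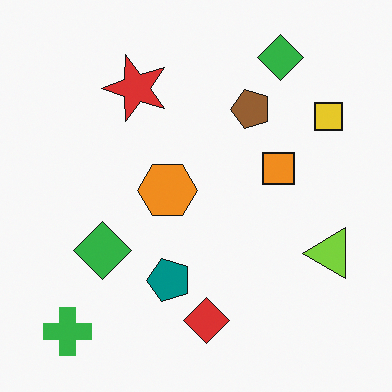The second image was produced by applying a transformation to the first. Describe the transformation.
The image was transposed (reflected across the top-left ↔ bottom-right diagonal).

Shapes have swapped their row and column positions — what was in the top-right is now in the bottom-left — a diagonal reflection.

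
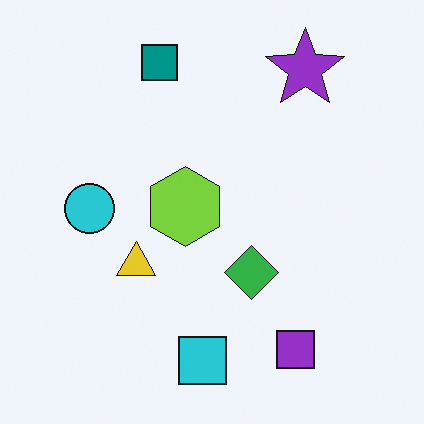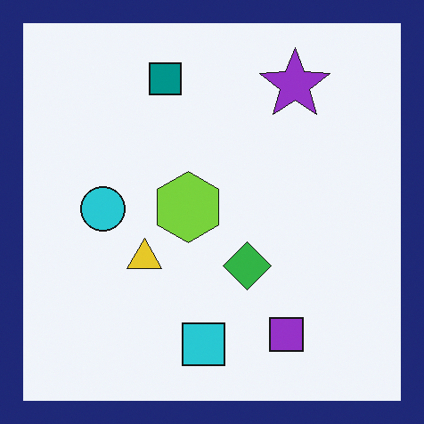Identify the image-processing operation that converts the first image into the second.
This is the original image framed with a navy border.

A solid navy frame runs around the edge of the second image, with the content slightly shrunk inside it.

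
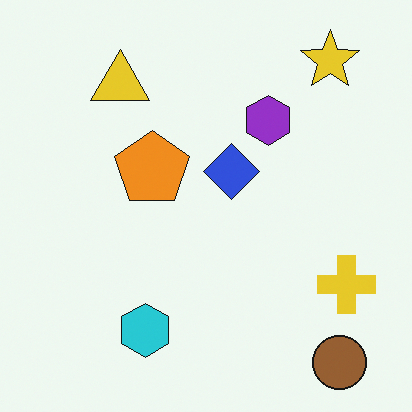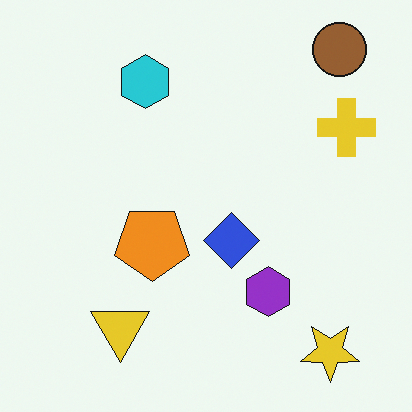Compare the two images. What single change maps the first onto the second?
Flipped vertically (top ↔ bottom).

The brown circle is in the bottom-right of the first image and the top-right of the second — shapes on opposite sides of the horizontal midline have swapped in a mirror flip.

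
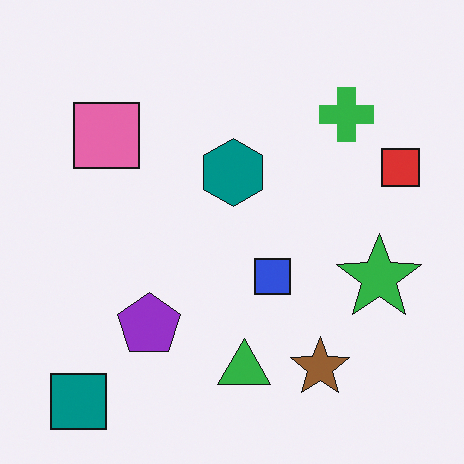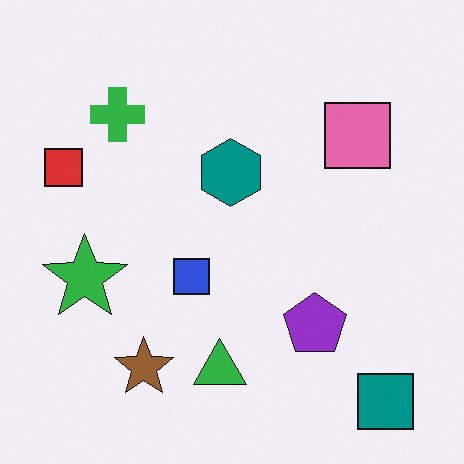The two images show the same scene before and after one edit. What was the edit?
The second image is the first flipped horizontally (left ↔ right).

The red square is in the right of the first image and the left of the second — shapes on opposite sides of the vertical midline have swapped in a mirror flip.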